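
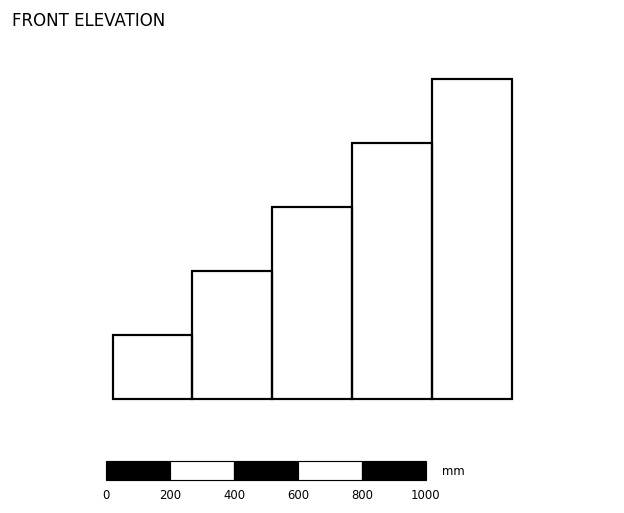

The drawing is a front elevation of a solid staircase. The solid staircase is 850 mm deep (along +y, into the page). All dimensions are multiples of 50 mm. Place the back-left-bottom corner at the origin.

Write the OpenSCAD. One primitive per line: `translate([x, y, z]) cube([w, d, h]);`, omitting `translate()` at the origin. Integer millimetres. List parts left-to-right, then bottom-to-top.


cube([250, 850, 200]);
translate([250, 0, 0]) cube([250, 850, 400]);
translate([500, 0, 0]) cube([250, 850, 600]);
translate([750, 0, 0]) cube([250, 850, 800]);
translate([1000, 0, 0]) cube([250, 850, 1000]);


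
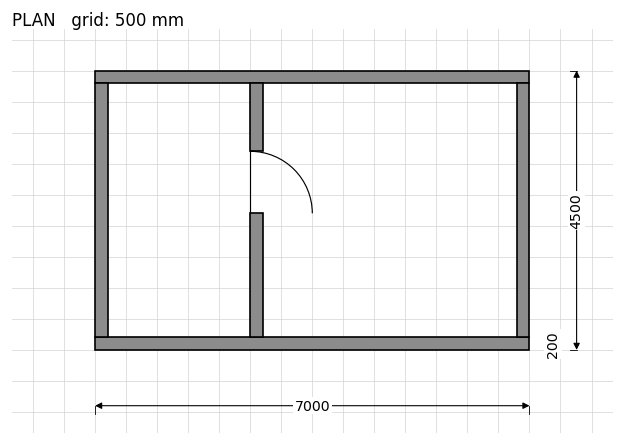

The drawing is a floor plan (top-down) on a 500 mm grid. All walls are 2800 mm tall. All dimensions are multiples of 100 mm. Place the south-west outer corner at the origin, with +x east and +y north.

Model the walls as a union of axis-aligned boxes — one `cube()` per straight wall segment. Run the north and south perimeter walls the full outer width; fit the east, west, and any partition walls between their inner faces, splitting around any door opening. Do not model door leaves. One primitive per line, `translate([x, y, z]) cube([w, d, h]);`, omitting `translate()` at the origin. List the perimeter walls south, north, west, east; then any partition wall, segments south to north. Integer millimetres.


cube([7000, 200, 2800]);
translate([0, 4300, 0]) cube([7000, 200, 2800]);
translate([0, 200, 0]) cube([200, 4100, 2800]);
translate([6800, 200, 0]) cube([200, 4100, 2800]);
translate([2500, 200, 0]) cube([200, 2000, 2800]);
translate([2500, 3200, 0]) cube([200, 1100, 2800]);


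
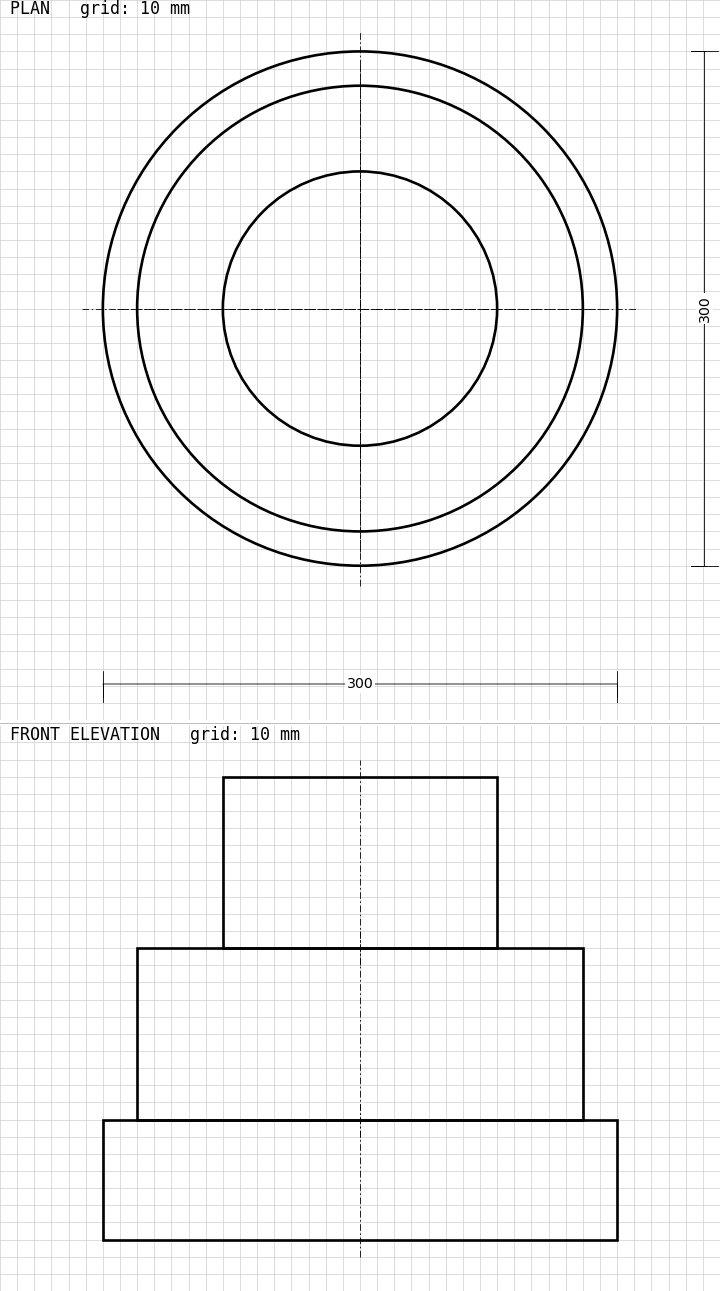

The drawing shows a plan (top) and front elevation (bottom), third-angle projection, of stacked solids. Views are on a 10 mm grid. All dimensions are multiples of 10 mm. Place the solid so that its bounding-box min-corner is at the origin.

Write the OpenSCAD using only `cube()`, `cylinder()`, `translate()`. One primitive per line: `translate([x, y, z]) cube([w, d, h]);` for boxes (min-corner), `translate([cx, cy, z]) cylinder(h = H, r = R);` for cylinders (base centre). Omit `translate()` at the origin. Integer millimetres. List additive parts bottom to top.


translate([150, 150, 0]) cylinder(h = 70, r = 150);
translate([150, 150, 70]) cylinder(h = 100, r = 130);
translate([150, 150, 170]) cylinder(h = 100, r = 80);


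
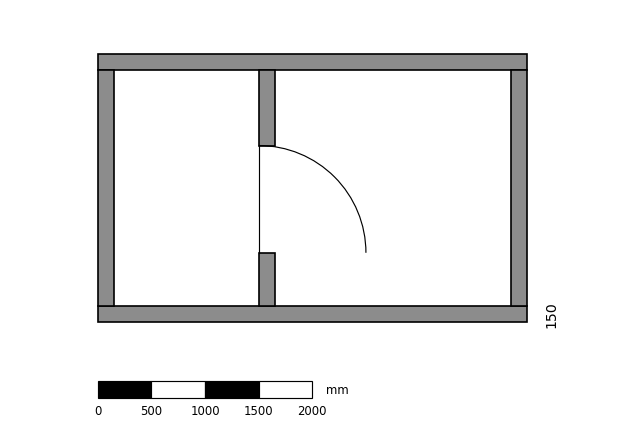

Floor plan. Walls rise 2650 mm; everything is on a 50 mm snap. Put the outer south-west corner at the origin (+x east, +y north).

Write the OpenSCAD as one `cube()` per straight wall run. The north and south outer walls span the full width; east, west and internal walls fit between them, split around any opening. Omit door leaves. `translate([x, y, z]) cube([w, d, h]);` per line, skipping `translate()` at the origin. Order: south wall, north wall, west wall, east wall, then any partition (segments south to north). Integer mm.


cube([4000, 150, 2650]);
translate([0, 2350, 0]) cube([4000, 150, 2650]);
translate([0, 150, 0]) cube([150, 2200, 2650]);
translate([3850, 150, 0]) cube([150, 2200, 2650]);
translate([1500, 150, 0]) cube([150, 500, 2650]);
translate([1500, 1650, 0]) cube([150, 700, 2650]);


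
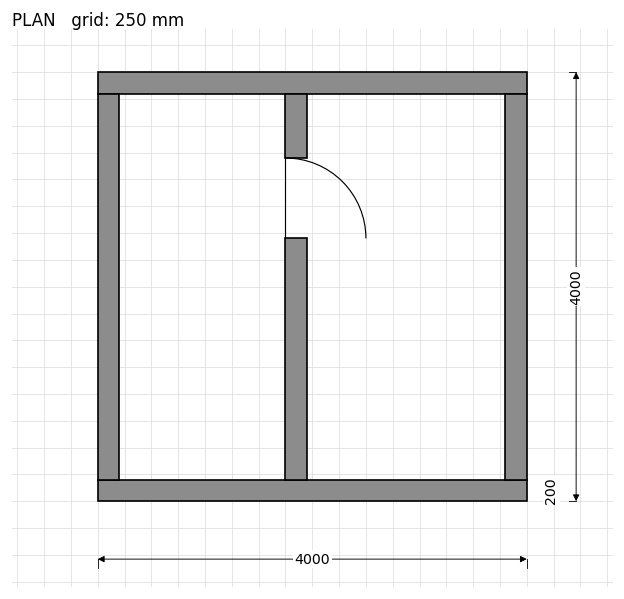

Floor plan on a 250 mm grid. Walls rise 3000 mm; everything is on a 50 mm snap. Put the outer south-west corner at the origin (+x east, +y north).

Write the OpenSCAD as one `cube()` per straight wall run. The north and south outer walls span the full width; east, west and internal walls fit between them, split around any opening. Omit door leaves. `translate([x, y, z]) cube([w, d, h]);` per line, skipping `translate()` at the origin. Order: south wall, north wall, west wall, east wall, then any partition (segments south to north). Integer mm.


cube([4000, 200, 3000]);
translate([0, 3800, 0]) cube([4000, 200, 3000]);
translate([0, 200, 0]) cube([200, 3600, 3000]);
translate([3800, 200, 0]) cube([200, 3600, 3000]);
translate([1750, 200, 0]) cube([200, 2250, 3000]);
translate([1750, 3200, 0]) cube([200, 600, 3000]);


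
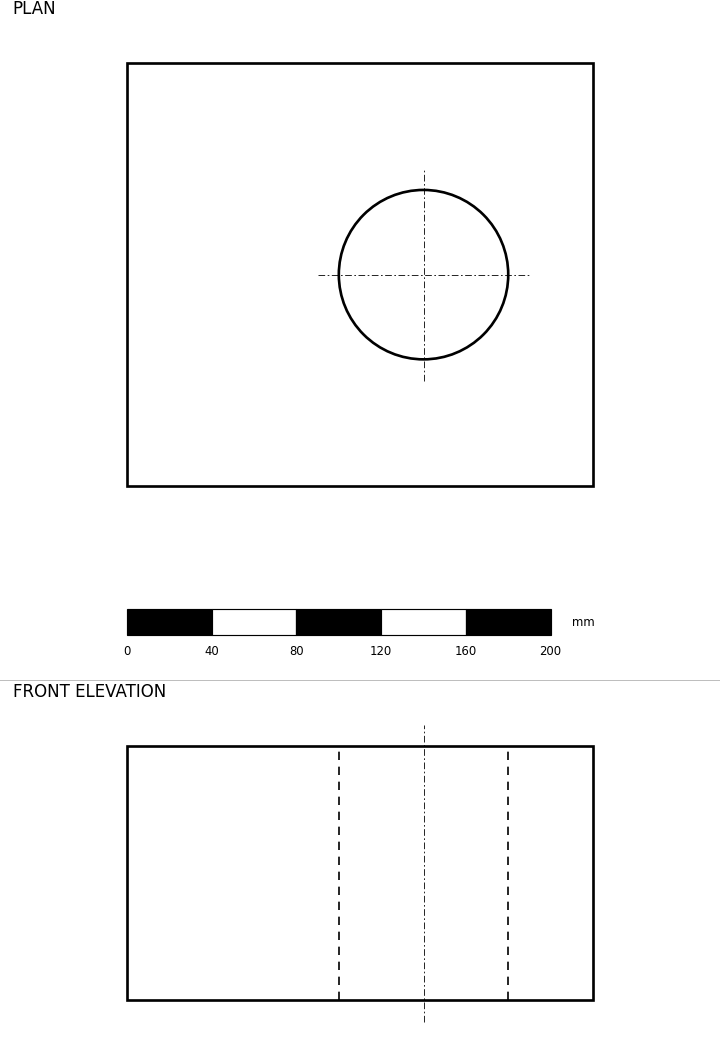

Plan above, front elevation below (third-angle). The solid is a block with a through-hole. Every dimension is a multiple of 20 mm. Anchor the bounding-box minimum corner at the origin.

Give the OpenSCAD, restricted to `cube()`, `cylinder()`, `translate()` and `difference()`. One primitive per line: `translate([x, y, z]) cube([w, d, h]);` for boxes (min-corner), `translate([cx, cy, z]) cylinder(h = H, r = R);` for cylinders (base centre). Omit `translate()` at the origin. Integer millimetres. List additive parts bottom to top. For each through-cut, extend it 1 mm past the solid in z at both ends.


difference() {
  cube([220, 200, 120]);
  translate([140, 100, -1]) cylinder(h = 122, r = 40);
}


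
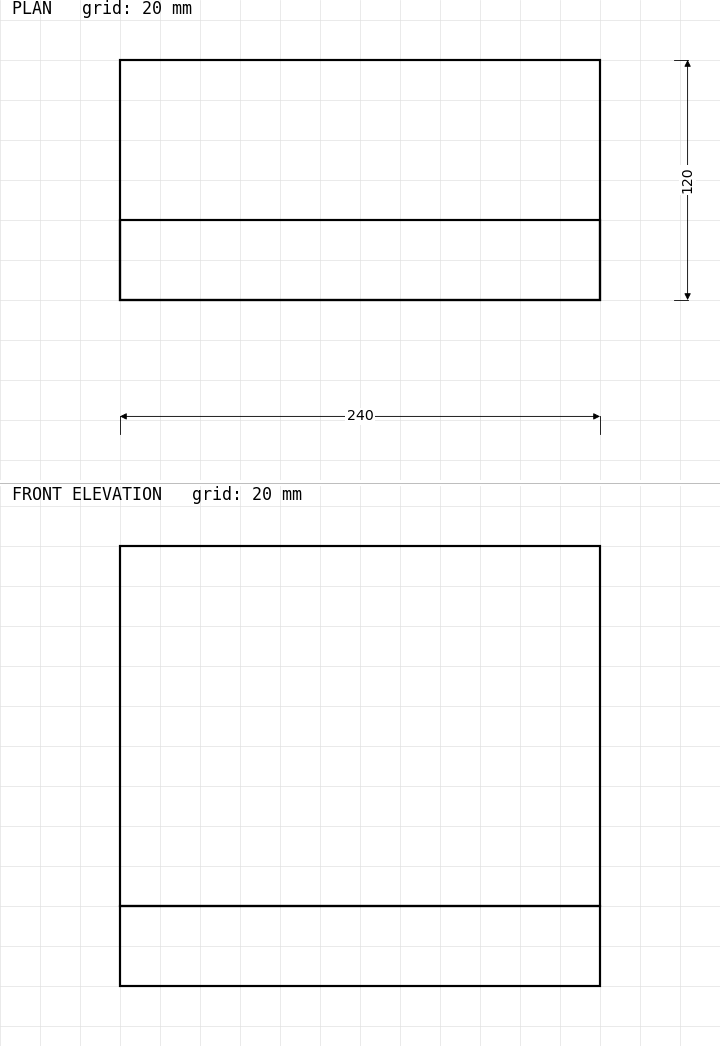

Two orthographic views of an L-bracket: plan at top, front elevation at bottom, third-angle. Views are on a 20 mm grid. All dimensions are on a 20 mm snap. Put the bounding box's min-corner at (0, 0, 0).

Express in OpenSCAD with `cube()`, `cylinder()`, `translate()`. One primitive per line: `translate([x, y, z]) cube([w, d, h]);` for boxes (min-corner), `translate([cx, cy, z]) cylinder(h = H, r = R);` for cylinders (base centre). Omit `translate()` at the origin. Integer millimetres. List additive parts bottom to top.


cube([240, 120, 40]);
translate([0, 0, 40]) cube([240, 40, 180]);


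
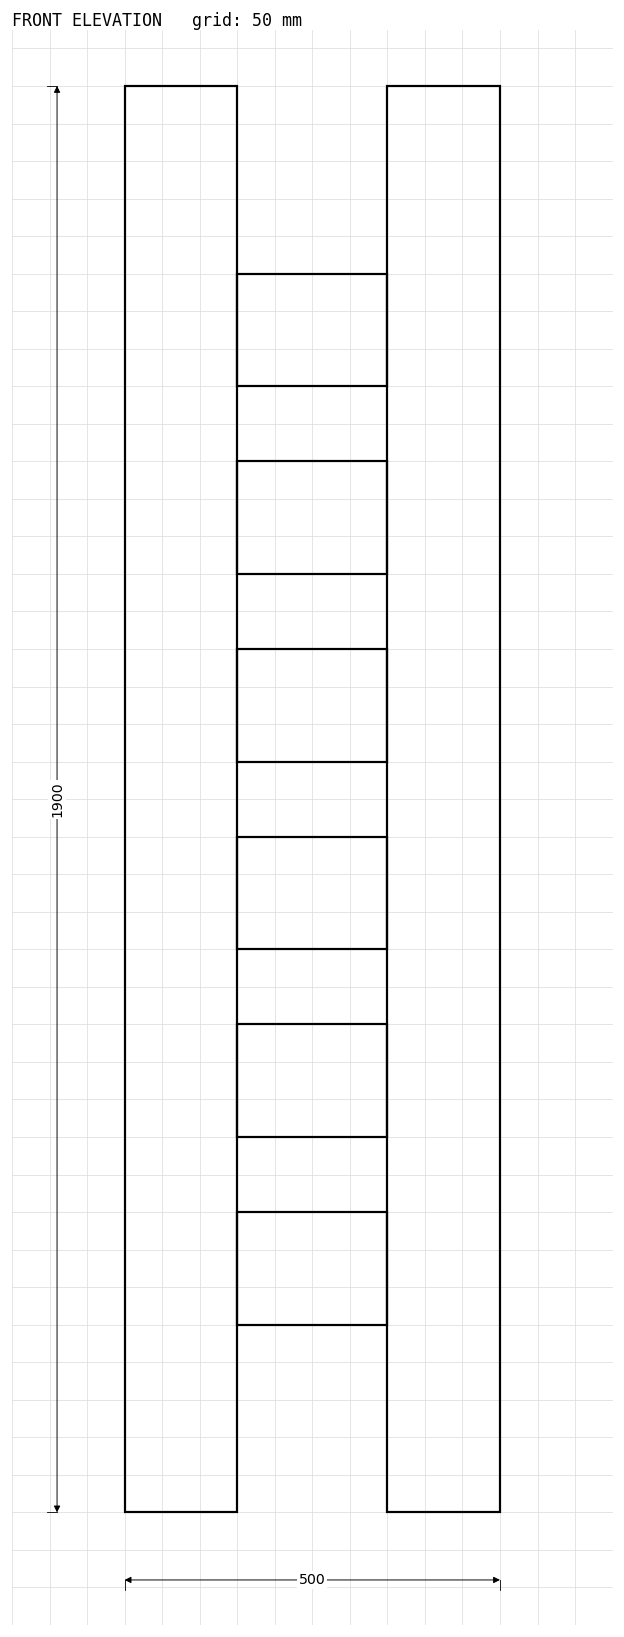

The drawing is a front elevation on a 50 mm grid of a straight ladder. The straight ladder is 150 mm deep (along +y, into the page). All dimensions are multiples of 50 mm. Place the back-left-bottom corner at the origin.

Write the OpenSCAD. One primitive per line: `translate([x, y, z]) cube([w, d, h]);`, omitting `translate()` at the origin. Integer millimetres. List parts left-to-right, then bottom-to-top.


cube([150, 150, 1900]);
translate([150, 0, 250]) cube([200, 150, 150]);
translate([150, 0, 500]) cube([200, 150, 150]);
translate([150, 0, 750]) cube([200, 150, 150]);
translate([150, 0, 1000]) cube([200, 150, 150]);
translate([150, 0, 1250]) cube([200, 150, 150]);
translate([150, 0, 1500]) cube([200, 150, 150]);
translate([350, 0, 0]) cube([150, 150, 1900]);


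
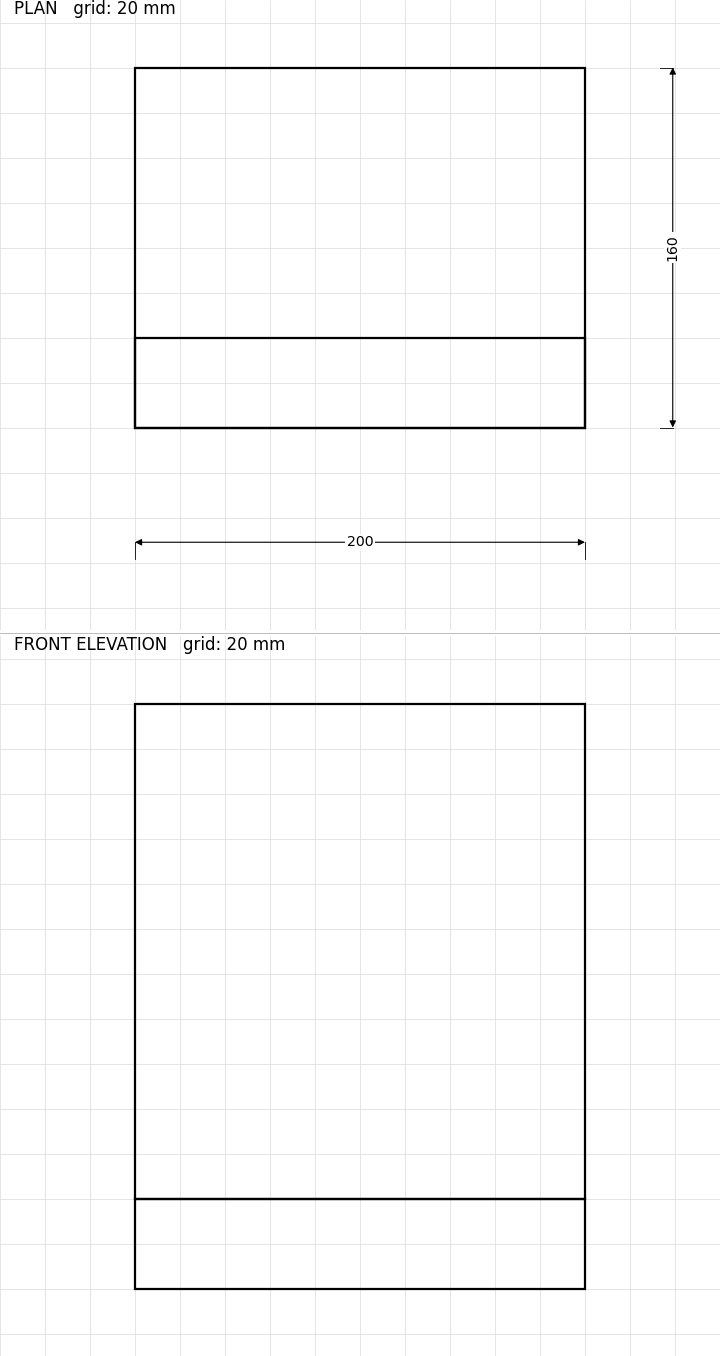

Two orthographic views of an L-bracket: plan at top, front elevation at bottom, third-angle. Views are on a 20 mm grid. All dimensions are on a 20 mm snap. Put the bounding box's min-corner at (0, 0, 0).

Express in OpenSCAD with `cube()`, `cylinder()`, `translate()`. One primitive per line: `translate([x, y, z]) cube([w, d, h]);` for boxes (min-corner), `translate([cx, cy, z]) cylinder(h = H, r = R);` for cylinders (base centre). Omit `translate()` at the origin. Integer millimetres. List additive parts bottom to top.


cube([200, 160, 40]);
translate([0, 0, 40]) cube([200, 40, 220]);


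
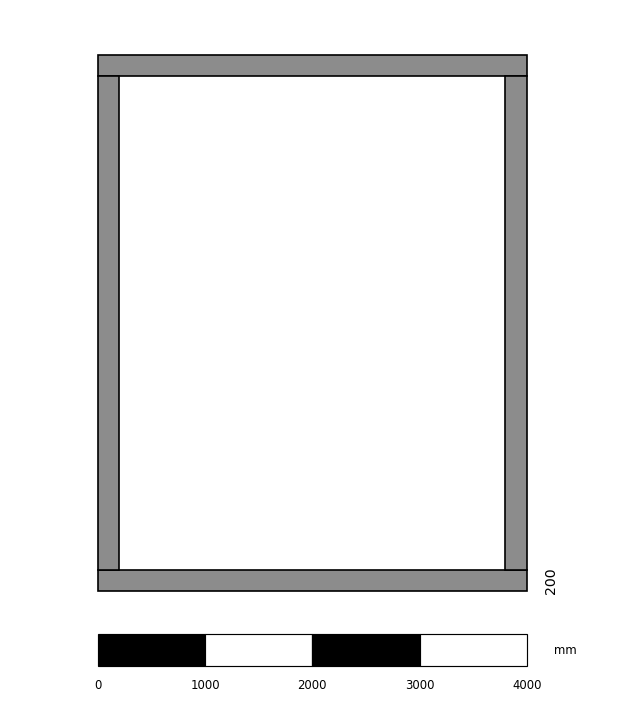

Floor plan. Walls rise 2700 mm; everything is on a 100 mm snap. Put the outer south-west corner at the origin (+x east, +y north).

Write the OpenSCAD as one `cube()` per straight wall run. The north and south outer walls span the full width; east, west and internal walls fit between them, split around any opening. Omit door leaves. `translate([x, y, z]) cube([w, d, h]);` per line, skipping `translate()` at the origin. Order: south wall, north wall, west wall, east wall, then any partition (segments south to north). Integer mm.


cube([4000, 200, 2700]);
translate([0, 4800, 0]) cube([4000, 200, 2700]);
translate([0, 200, 0]) cube([200, 4600, 2700]);
translate([3800, 200, 0]) cube([200, 4600, 2700]);


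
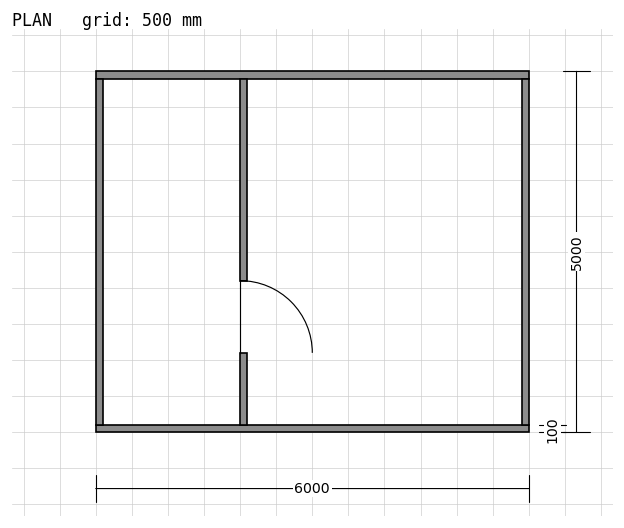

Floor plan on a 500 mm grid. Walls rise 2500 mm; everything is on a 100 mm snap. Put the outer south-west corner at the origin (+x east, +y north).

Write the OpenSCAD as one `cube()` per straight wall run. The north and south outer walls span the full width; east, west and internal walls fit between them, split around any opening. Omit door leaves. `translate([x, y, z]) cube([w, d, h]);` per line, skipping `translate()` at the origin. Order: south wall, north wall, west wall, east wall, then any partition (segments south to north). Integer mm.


cube([6000, 100, 2500]);
translate([0, 4900, 0]) cube([6000, 100, 2500]);
translate([0, 100, 0]) cube([100, 4800, 2500]);
translate([5900, 100, 0]) cube([100, 4800, 2500]);
translate([2000, 100, 0]) cube([100, 1000, 2500]);
translate([2000, 2100, 0]) cube([100, 2800, 2500]);


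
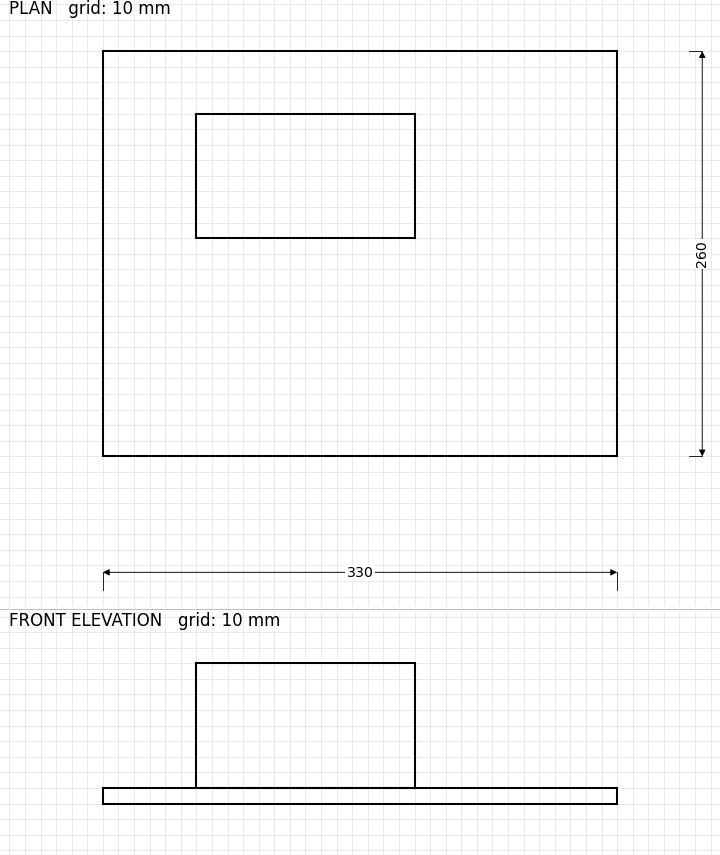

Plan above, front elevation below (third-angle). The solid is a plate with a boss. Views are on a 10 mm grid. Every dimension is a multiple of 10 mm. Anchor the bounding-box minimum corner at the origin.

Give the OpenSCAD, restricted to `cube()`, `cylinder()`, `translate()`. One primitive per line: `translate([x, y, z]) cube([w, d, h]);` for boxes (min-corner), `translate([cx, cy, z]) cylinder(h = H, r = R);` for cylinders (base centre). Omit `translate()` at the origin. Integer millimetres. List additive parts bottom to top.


cube([330, 260, 10]);
translate([60, 140, 10]) cube([140, 80, 80]);


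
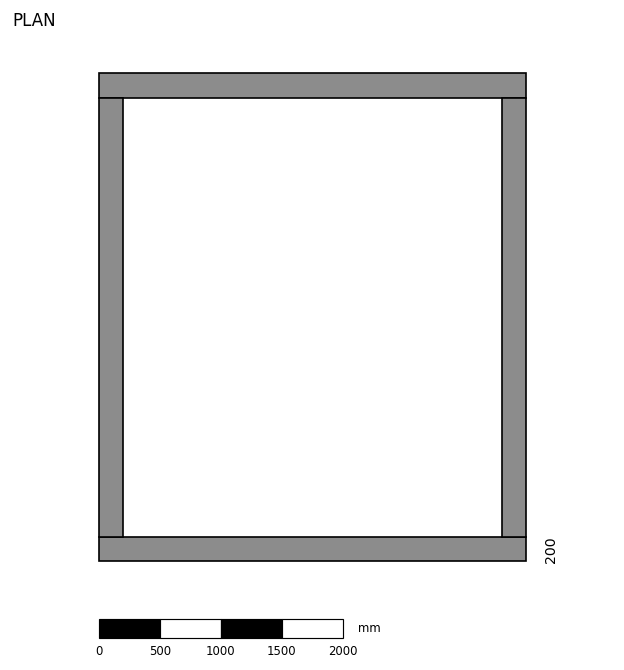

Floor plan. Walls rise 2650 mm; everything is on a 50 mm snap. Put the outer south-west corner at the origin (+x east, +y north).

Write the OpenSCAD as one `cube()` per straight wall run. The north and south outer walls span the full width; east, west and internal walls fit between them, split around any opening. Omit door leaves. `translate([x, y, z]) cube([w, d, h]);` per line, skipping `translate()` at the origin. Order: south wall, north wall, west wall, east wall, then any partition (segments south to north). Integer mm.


cube([3500, 200, 2650]);
translate([0, 3800, 0]) cube([3500, 200, 2650]);
translate([0, 200, 0]) cube([200, 3600, 2650]);
translate([3300, 200, 0]) cube([200, 3600, 2650]);


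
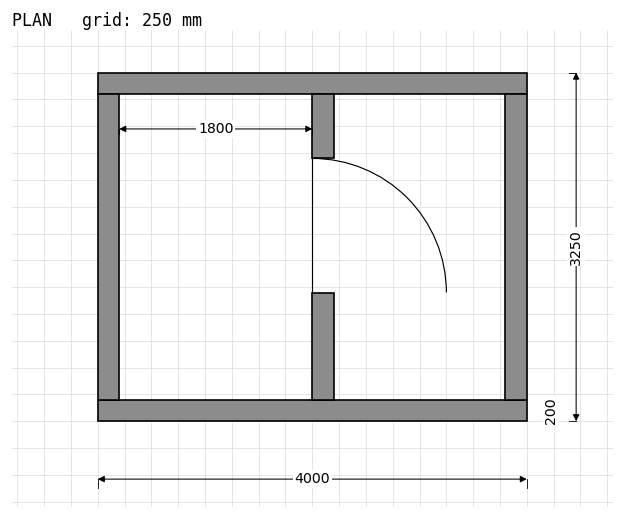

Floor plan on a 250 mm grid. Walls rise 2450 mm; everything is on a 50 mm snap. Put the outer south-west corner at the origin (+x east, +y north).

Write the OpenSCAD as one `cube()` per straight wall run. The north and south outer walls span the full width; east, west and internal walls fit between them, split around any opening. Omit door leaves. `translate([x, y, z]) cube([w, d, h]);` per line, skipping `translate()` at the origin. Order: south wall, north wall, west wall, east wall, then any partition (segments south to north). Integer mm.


cube([4000, 200, 2450]);
translate([0, 3050, 0]) cube([4000, 200, 2450]);
translate([0, 200, 0]) cube([200, 2850, 2450]);
translate([3800, 200, 0]) cube([200, 2850, 2450]);
translate([2000, 200, 0]) cube([200, 1000, 2450]);
translate([2000, 2450, 0]) cube([200, 600, 2450]);


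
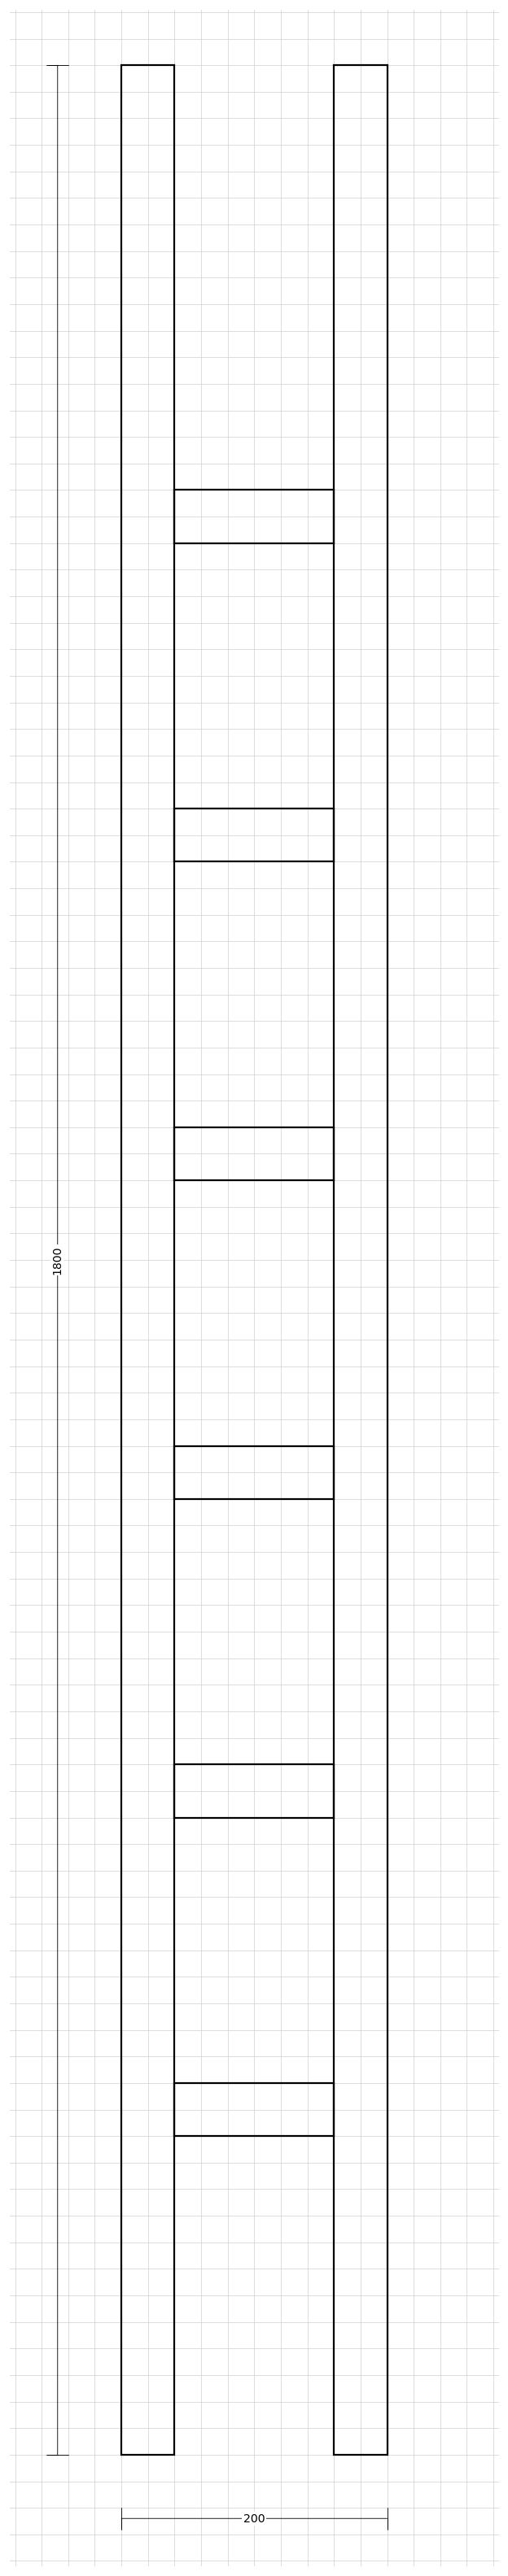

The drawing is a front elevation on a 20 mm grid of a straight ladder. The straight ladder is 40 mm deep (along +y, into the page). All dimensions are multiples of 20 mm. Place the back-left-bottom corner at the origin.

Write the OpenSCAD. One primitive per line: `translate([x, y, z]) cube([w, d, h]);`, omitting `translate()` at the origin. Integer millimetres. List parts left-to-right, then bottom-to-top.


cube([40, 40, 1800]);
translate([40, 0, 240]) cube([120, 40, 40]);
translate([40, 0, 480]) cube([120, 40, 40]);
translate([40, 0, 720]) cube([120, 40, 40]);
translate([40, 0, 960]) cube([120, 40, 40]);
translate([40, 0, 1200]) cube([120, 40, 40]);
translate([40, 0, 1440]) cube([120, 40, 40]);
translate([160, 0, 0]) cube([40, 40, 1800]);


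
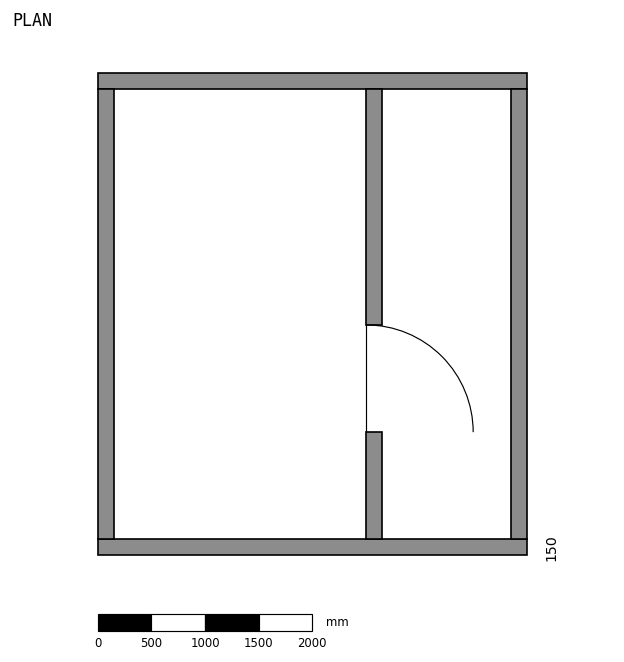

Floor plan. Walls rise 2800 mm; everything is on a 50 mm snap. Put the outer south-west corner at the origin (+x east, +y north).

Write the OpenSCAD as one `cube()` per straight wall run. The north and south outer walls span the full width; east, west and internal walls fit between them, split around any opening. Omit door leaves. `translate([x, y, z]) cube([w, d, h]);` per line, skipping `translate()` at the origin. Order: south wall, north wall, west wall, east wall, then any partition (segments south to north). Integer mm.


cube([4000, 150, 2800]);
translate([0, 4350, 0]) cube([4000, 150, 2800]);
translate([0, 150, 0]) cube([150, 4200, 2800]);
translate([3850, 150, 0]) cube([150, 4200, 2800]);
translate([2500, 150, 0]) cube([150, 1000, 2800]);
translate([2500, 2150, 0]) cube([150, 2200, 2800]);


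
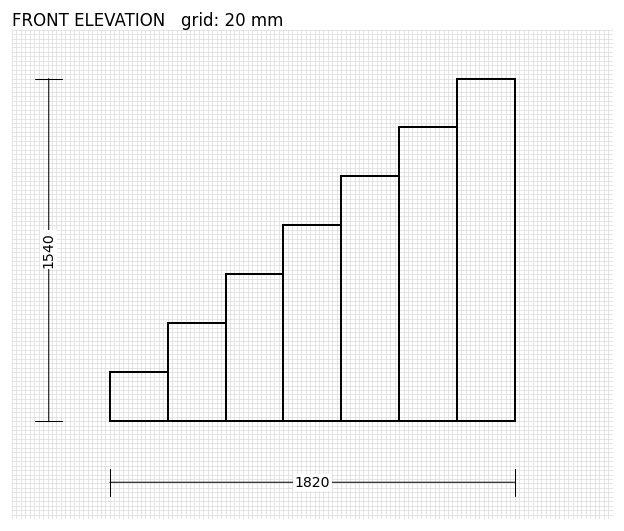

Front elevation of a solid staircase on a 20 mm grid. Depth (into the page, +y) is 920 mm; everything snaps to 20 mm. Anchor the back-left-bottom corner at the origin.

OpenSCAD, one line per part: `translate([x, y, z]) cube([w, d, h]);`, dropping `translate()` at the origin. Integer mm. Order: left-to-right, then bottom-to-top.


cube([260, 920, 220]);
translate([260, 0, 0]) cube([260, 920, 440]);
translate([520, 0, 0]) cube([260, 920, 660]);
translate([780, 0, 0]) cube([260, 920, 880]);
translate([1040, 0, 0]) cube([260, 920, 1100]);
translate([1300, 0, 0]) cube([260, 920, 1320]);
translate([1560, 0, 0]) cube([260, 920, 1540]);


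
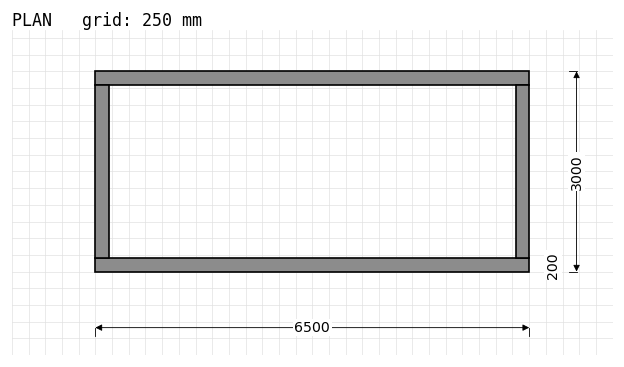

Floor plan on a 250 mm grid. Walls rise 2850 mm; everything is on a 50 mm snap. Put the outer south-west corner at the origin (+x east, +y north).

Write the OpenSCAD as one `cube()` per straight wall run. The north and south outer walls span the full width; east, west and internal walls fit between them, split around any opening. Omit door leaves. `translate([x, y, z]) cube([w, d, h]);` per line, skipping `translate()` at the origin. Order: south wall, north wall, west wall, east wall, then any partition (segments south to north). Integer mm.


cube([6500, 200, 2850]);
translate([0, 2800, 0]) cube([6500, 200, 2850]);
translate([0, 200, 0]) cube([200, 2600, 2850]);
translate([6300, 200, 0]) cube([200, 2600, 2850]);


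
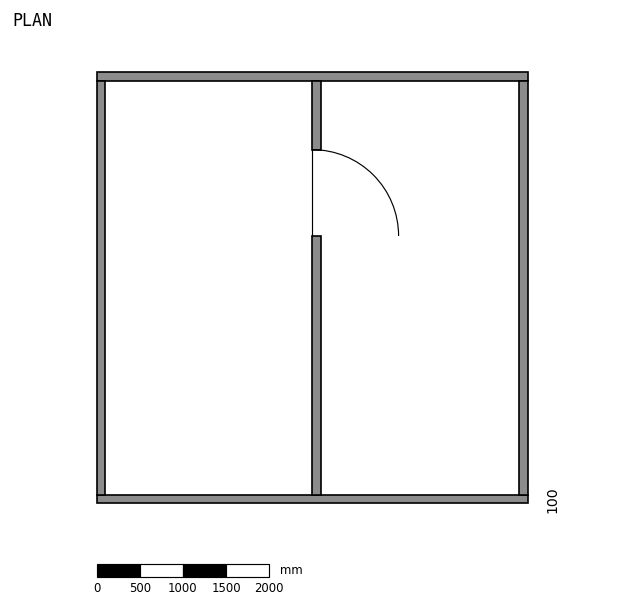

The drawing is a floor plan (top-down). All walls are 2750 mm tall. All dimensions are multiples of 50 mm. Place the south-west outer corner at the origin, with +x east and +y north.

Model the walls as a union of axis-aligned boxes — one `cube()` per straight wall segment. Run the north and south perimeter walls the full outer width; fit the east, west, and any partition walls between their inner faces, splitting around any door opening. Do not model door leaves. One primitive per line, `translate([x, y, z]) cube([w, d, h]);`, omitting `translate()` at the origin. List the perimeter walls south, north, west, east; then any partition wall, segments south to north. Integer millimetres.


cube([5000, 100, 2750]);
translate([0, 4900, 0]) cube([5000, 100, 2750]);
translate([0, 100, 0]) cube([100, 4800, 2750]);
translate([4900, 100, 0]) cube([100, 4800, 2750]);
translate([2500, 100, 0]) cube([100, 3000, 2750]);
translate([2500, 4100, 0]) cube([100, 800, 2750]);


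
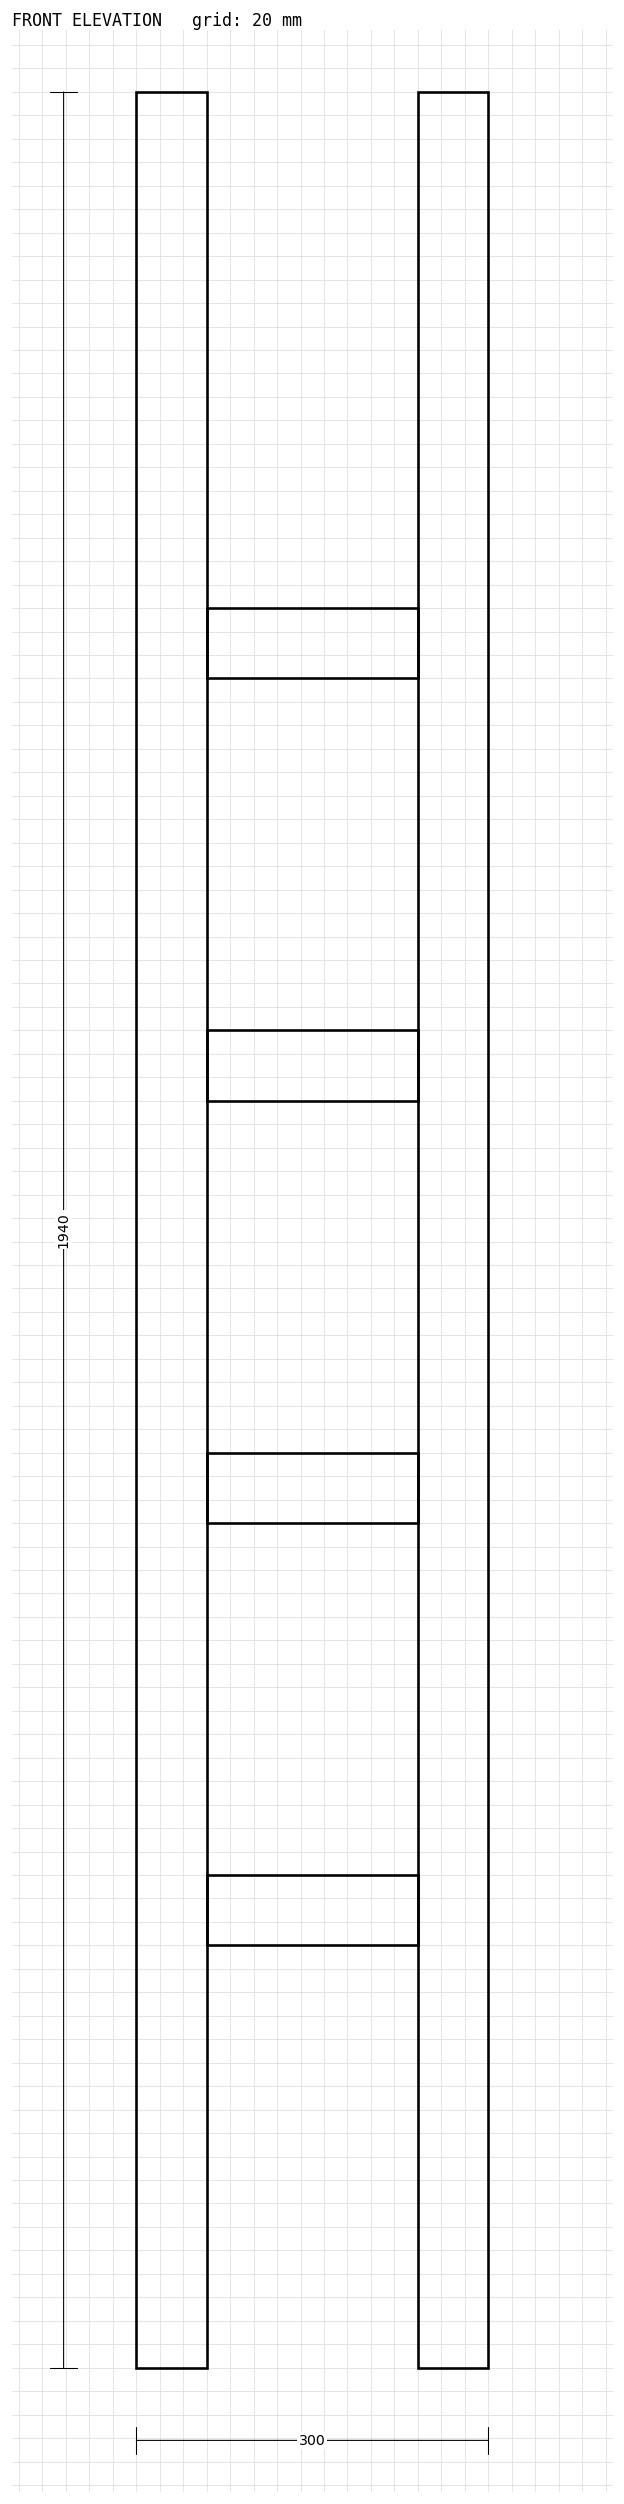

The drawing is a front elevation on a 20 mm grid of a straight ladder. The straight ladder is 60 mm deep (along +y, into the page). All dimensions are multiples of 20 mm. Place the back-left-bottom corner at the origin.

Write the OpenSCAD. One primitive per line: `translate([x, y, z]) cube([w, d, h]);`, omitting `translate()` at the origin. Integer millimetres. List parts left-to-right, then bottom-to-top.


cube([60, 60, 1940]);
translate([60, 0, 360]) cube([180, 60, 60]);
translate([60, 0, 720]) cube([180, 60, 60]);
translate([60, 0, 1080]) cube([180, 60, 60]);
translate([60, 0, 1440]) cube([180, 60, 60]);
translate([240, 0, 0]) cube([60, 60, 1940]);


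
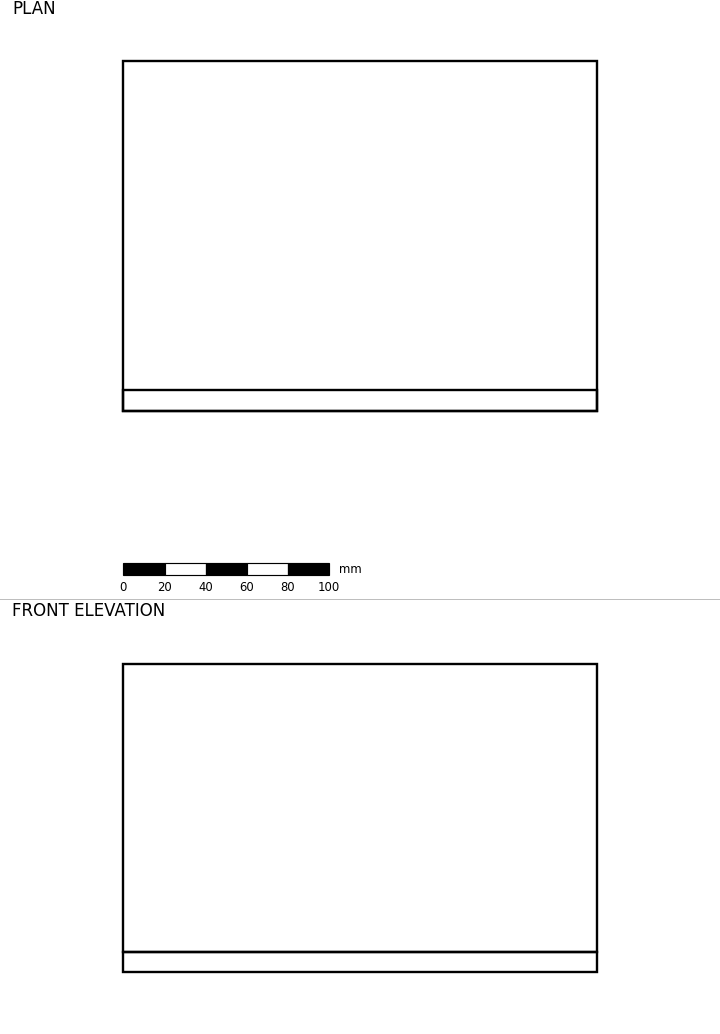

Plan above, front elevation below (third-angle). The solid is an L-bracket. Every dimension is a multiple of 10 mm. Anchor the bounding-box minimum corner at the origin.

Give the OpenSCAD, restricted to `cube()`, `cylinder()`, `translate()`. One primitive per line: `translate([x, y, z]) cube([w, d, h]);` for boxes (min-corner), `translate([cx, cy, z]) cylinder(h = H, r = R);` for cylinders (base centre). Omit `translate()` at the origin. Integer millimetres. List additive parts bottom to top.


cube([230, 170, 10]);
translate([0, 0, 10]) cube([230, 10, 140]);


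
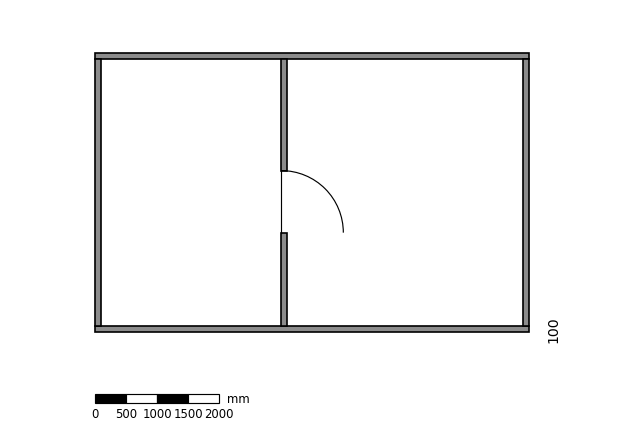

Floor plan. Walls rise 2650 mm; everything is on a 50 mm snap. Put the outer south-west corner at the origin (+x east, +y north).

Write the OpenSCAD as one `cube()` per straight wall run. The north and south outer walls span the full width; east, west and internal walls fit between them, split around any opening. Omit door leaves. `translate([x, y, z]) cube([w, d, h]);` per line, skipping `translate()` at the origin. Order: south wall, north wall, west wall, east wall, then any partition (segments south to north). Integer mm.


cube([7000, 100, 2650]);
translate([0, 4400, 0]) cube([7000, 100, 2650]);
translate([0, 100, 0]) cube([100, 4300, 2650]);
translate([6900, 100, 0]) cube([100, 4300, 2650]);
translate([3000, 100, 0]) cube([100, 1500, 2650]);
translate([3000, 2600, 0]) cube([100, 1800, 2650]);


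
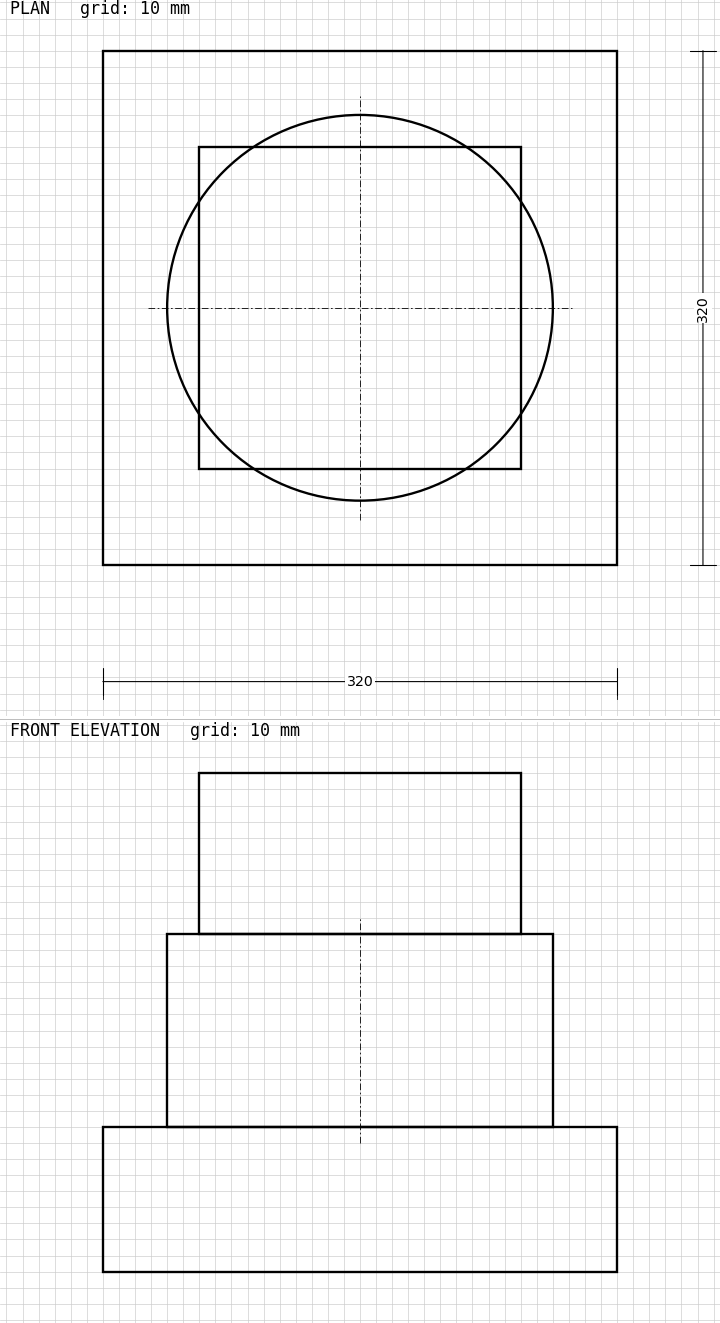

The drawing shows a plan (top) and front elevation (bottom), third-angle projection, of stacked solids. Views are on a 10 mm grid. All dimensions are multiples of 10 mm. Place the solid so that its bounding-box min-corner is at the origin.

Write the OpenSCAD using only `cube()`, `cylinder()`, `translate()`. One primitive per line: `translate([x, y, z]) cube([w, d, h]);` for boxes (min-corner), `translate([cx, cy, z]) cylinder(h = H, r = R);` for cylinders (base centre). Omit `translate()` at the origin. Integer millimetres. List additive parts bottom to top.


cube([320, 320, 90]);
translate([160, 160, 90]) cylinder(h = 120, r = 120);
translate([60, 60, 210]) cube([200, 200, 100]);


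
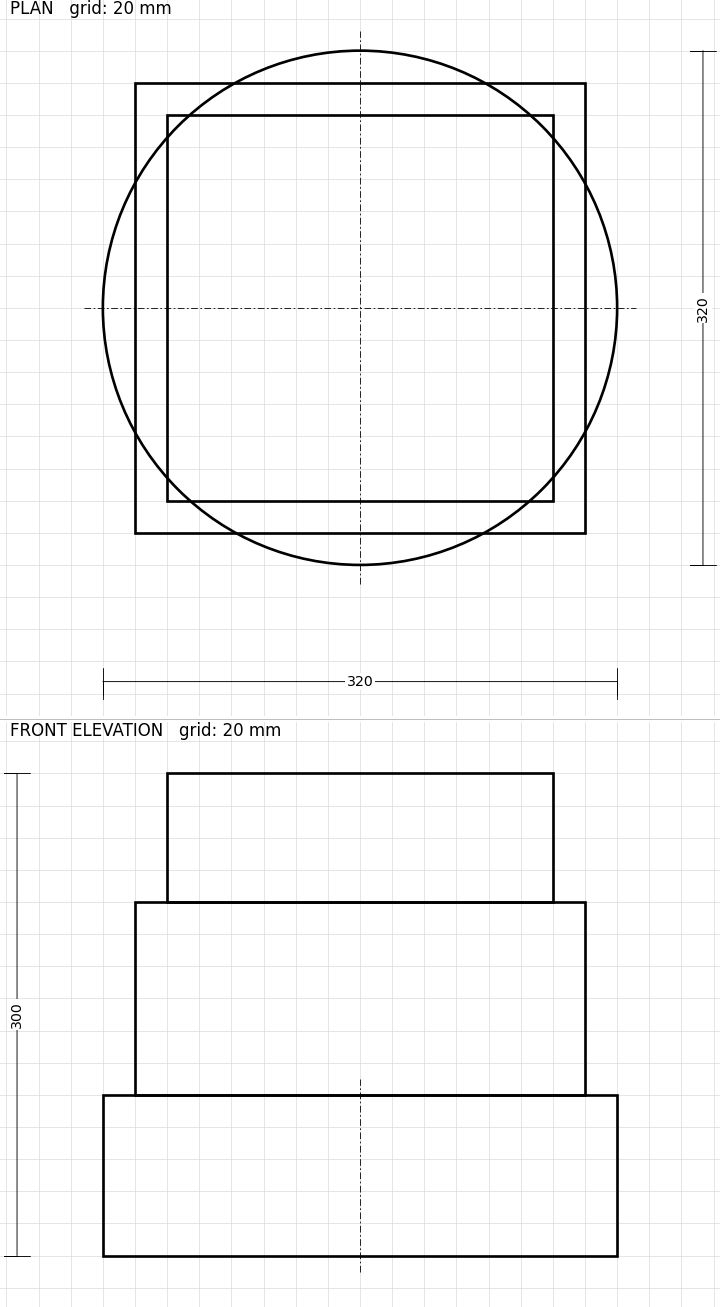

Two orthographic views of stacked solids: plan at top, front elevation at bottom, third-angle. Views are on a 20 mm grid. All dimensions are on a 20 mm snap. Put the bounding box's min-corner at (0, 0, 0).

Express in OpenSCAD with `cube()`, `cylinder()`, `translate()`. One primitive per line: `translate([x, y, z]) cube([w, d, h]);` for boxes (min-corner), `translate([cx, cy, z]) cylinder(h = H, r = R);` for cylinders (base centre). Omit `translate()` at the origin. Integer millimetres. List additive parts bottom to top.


translate([160, 160, 0]) cylinder(h = 100, r = 160);
translate([20, 20, 100]) cube([280, 280, 120]);
translate([40, 40, 220]) cube([240, 240, 80]);


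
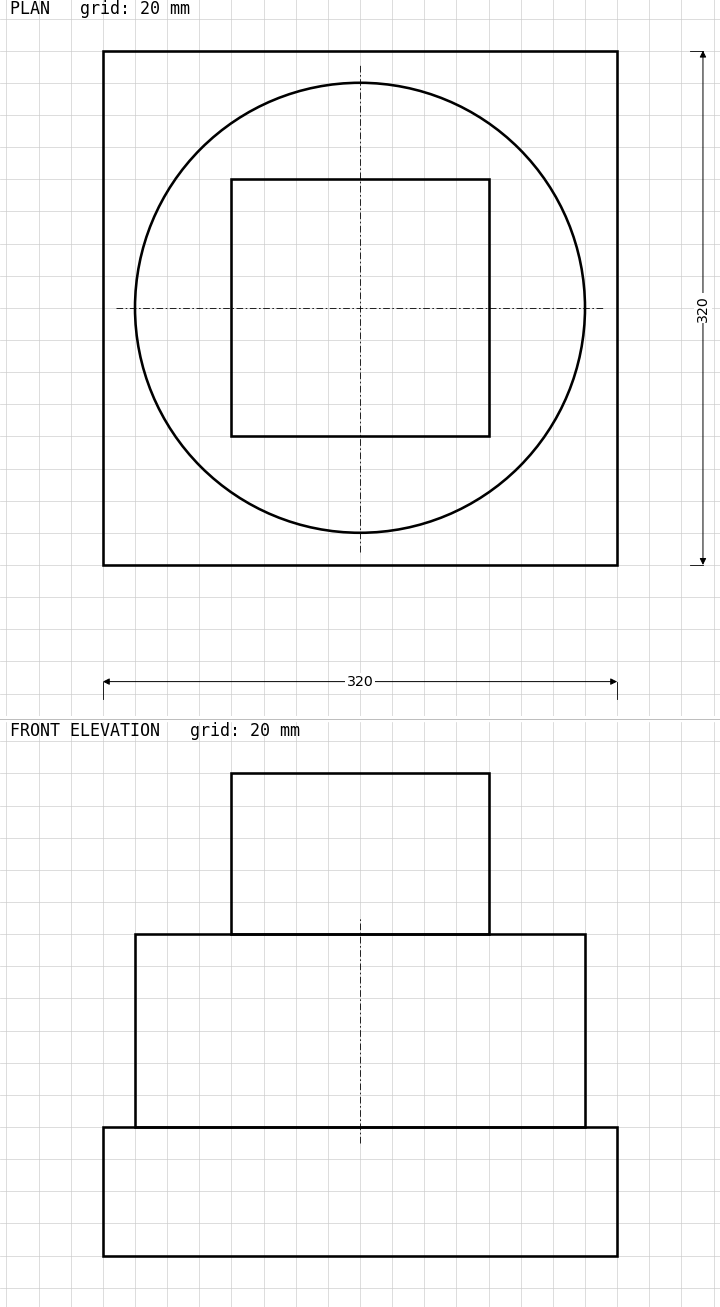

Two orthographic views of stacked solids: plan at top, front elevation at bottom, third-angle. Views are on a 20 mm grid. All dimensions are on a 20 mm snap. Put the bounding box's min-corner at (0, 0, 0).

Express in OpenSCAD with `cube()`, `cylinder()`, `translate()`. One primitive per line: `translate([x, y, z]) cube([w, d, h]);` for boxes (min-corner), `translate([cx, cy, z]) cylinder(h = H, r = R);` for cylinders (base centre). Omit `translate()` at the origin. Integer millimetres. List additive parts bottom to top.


cube([320, 320, 80]);
translate([160, 160, 80]) cylinder(h = 120, r = 140);
translate([80, 80, 200]) cube([160, 160, 100]);


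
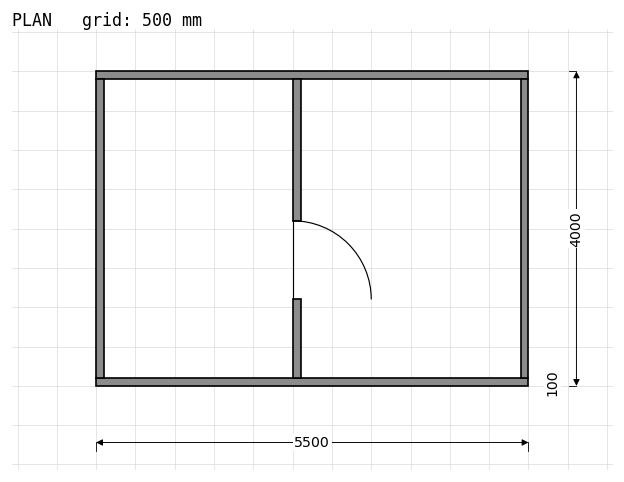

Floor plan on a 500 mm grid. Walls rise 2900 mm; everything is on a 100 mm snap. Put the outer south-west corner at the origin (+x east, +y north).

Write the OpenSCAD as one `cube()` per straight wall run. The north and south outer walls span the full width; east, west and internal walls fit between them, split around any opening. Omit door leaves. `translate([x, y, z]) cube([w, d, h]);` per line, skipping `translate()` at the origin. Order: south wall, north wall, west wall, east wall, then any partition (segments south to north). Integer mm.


cube([5500, 100, 2900]);
translate([0, 3900, 0]) cube([5500, 100, 2900]);
translate([0, 100, 0]) cube([100, 3800, 2900]);
translate([5400, 100, 0]) cube([100, 3800, 2900]);
translate([2500, 100, 0]) cube([100, 1000, 2900]);
translate([2500, 2100, 0]) cube([100, 1800, 2900]);


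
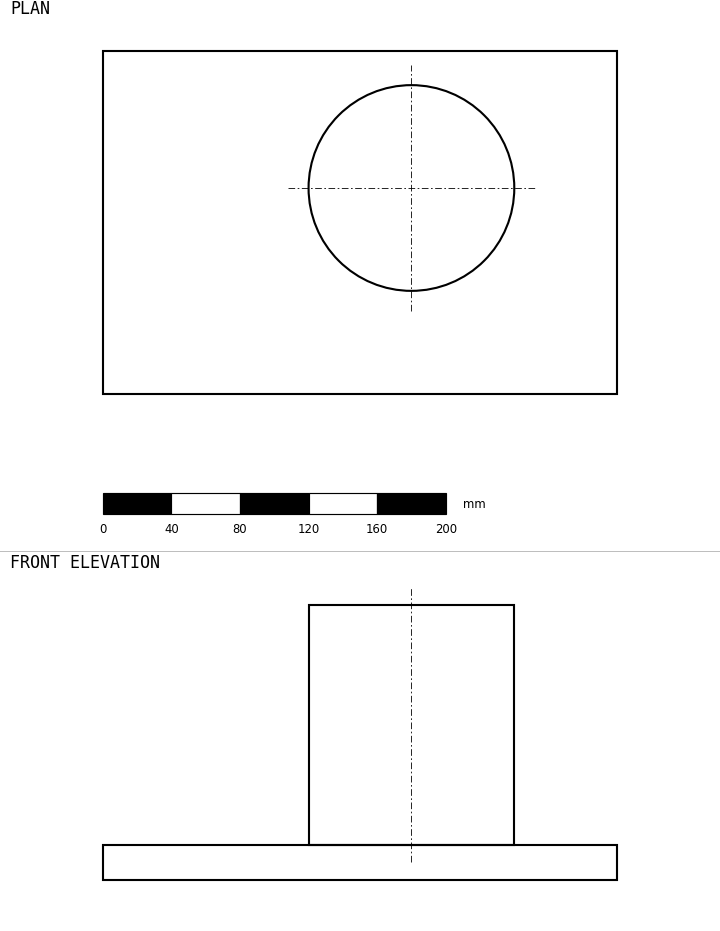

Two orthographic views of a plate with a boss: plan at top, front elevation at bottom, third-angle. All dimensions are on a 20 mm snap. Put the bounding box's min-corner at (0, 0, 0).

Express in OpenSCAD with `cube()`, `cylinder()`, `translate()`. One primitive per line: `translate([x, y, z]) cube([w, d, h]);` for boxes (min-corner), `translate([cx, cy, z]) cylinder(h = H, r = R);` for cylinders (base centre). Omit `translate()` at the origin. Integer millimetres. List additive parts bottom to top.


cube([300, 200, 20]);
translate([180, 120, 20]) cylinder(h = 140, r = 60);


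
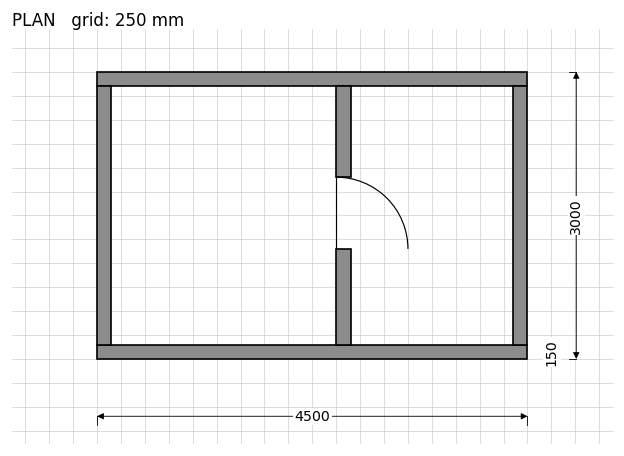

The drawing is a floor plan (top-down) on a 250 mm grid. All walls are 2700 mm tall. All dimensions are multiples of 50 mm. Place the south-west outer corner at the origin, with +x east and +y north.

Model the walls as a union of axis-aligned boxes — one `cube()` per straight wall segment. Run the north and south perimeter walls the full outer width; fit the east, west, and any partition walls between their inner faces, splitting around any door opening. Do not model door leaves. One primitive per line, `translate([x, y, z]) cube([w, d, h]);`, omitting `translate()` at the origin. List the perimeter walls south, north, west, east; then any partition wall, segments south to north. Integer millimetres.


cube([4500, 150, 2700]);
translate([0, 2850, 0]) cube([4500, 150, 2700]);
translate([0, 150, 0]) cube([150, 2700, 2700]);
translate([4350, 150, 0]) cube([150, 2700, 2700]);
translate([2500, 150, 0]) cube([150, 1000, 2700]);
translate([2500, 1900, 0]) cube([150, 950, 2700]);


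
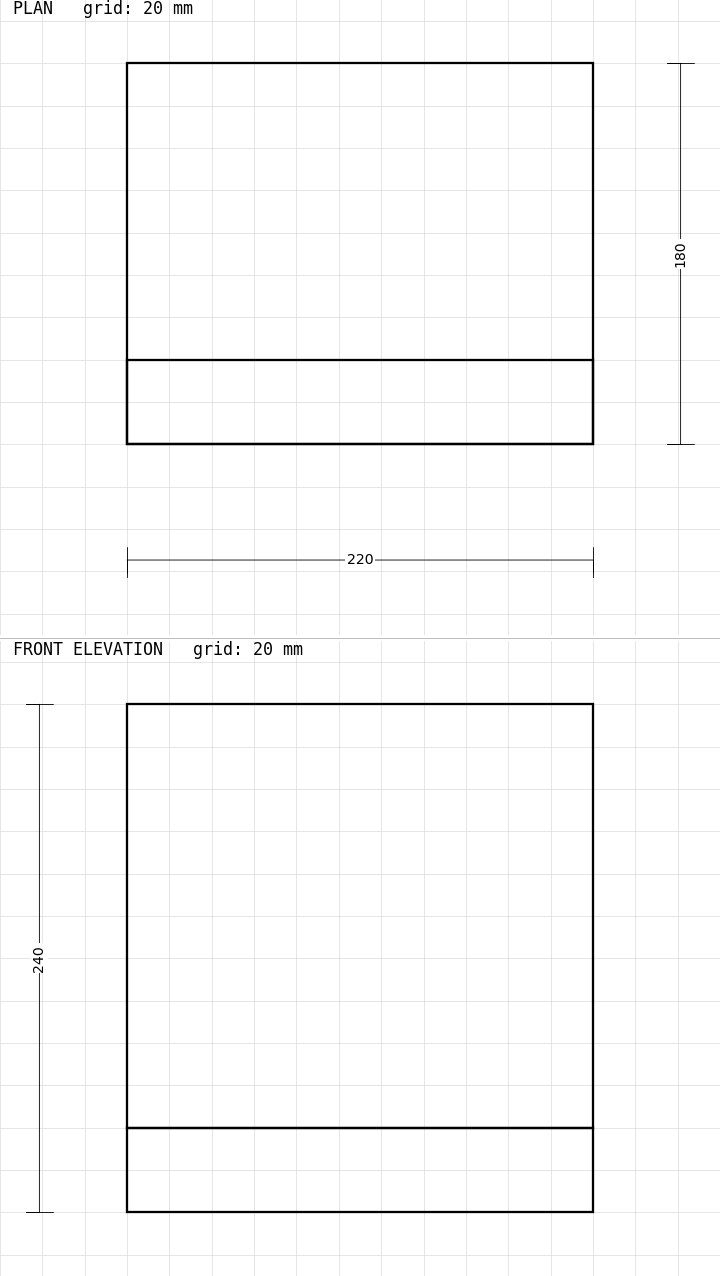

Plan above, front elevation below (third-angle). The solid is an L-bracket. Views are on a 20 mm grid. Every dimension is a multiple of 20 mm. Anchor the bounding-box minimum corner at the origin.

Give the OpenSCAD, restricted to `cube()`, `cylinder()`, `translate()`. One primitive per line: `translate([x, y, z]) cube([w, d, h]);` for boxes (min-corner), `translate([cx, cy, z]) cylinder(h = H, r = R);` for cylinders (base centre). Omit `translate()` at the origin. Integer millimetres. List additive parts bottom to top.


cube([220, 180, 40]);
translate([0, 0, 40]) cube([220, 40, 200]);


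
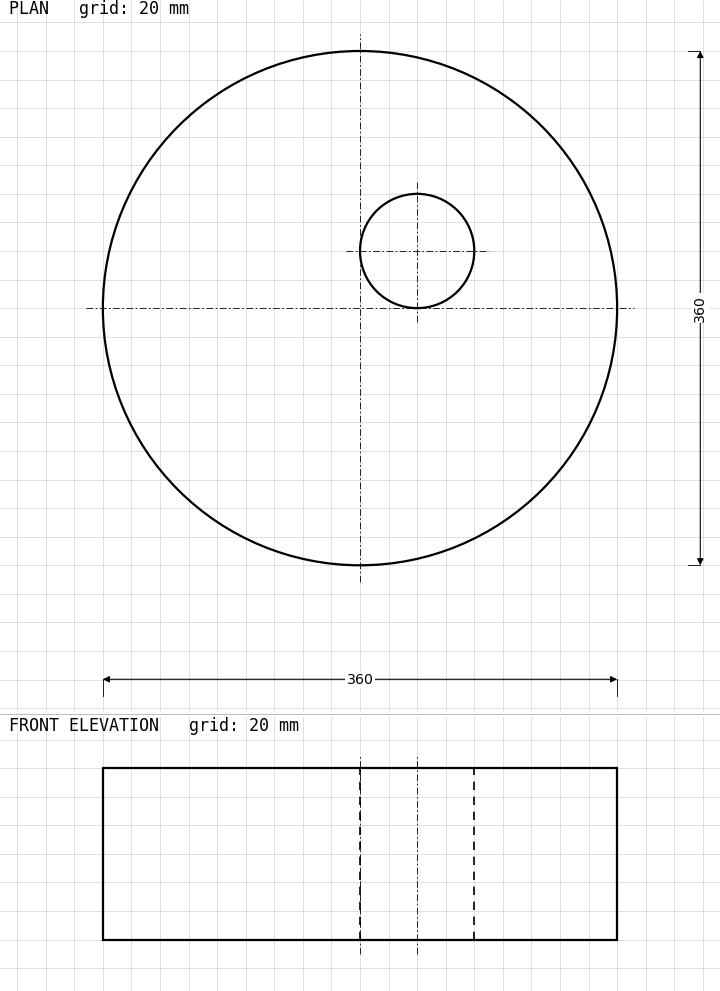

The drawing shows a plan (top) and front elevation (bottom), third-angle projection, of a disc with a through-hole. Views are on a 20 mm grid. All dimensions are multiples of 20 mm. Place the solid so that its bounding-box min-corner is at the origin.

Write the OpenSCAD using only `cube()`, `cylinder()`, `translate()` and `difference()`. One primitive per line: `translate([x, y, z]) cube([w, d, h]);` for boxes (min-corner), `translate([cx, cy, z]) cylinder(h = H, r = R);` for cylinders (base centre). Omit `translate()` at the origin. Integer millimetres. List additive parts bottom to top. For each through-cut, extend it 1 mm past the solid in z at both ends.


difference() {
  translate([180, 180, 0]) cylinder(h = 120, r = 180);
  translate([220, 220, -1]) cylinder(h = 122, r = 40);
}


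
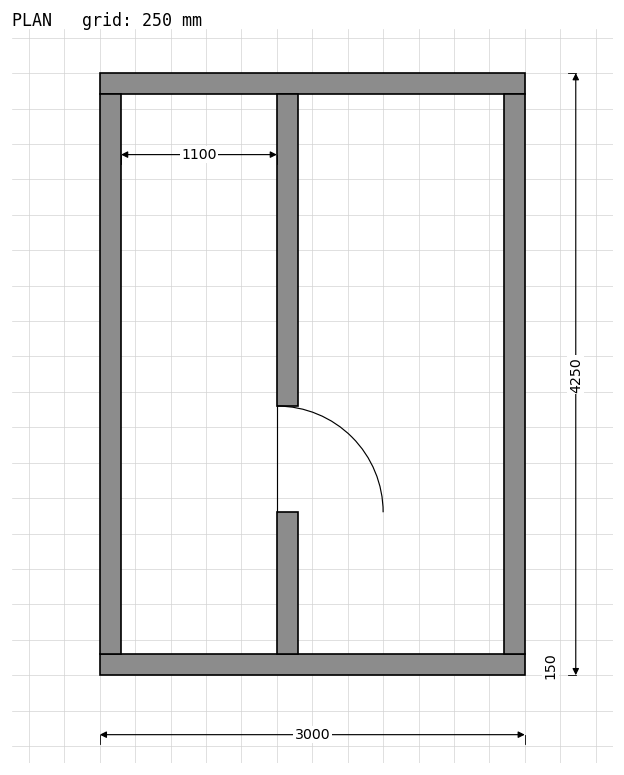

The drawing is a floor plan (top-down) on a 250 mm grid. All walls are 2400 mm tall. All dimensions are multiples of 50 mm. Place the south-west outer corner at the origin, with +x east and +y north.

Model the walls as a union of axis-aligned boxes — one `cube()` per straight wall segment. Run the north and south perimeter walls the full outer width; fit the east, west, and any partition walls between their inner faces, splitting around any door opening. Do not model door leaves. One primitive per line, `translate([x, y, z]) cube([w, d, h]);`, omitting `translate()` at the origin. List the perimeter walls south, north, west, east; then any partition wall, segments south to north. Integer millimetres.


cube([3000, 150, 2400]);
translate([0, 4100, 0]) cube([3000, 150, 2400]);
translate([0, 150, 0]) cube([150, 3950, 2400]);
translate([2850, 150, 0]) cube([150, 3950, 2400]);
translate([1250, 150, 0]) cube([150, 1000, 2400]);
translate([1250, 1900, 0]) cube([150, 2200, 2400]);


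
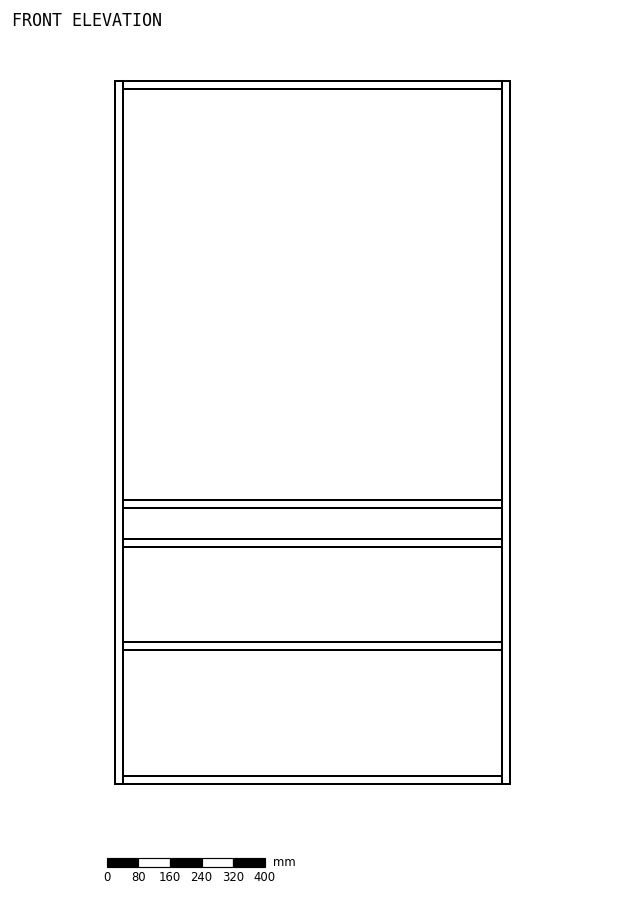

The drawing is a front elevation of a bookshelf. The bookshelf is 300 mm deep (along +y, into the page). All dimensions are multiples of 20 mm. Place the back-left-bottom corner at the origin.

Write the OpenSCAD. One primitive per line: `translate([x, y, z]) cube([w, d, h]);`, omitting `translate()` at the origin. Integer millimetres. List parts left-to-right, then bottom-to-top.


cube([20, 300, 1780]);
translate([20, 0, 0]) cube([960, 300, 20]);
translate([20, 0, 340]) cube([960, 300, 20]);
translate([20, 0, 600]) cube([960, 300, 20]);
translate([20, 0, 700]) cube([960, 300, 20]);
translate([20, 0, 1760]) cube([960, 300, 20]);
translate([980, 0, 0]) cube([20, 300, 1780]);


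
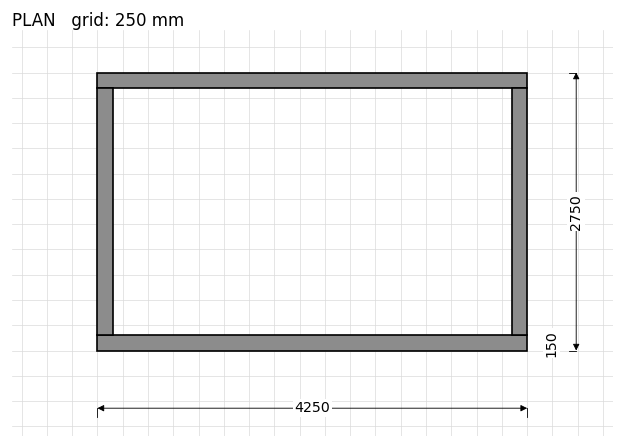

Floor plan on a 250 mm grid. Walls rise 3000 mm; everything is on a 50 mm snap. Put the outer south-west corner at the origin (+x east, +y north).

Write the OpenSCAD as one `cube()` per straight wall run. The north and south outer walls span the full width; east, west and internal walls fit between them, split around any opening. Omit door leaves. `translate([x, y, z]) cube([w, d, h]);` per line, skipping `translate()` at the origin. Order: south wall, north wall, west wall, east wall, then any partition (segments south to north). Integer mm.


cube([4250, 150, 3000]);
translate([0, 2600, 0]) cube([4250, 150, 3000]);
translate([0, 150, 0]) cube([150, 2450, 3000]);
translate([4100, 150, 0]) cube([150, 2450, 3000]);


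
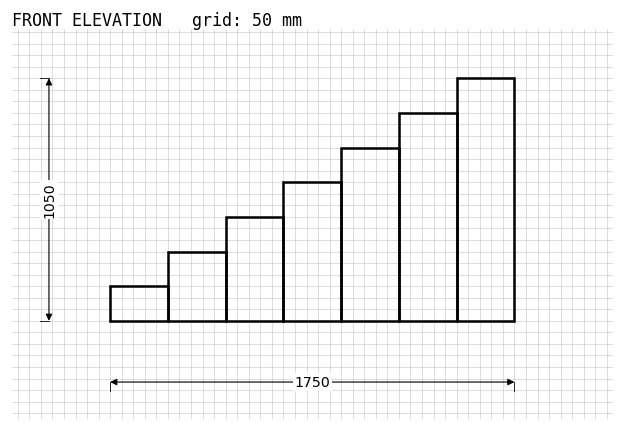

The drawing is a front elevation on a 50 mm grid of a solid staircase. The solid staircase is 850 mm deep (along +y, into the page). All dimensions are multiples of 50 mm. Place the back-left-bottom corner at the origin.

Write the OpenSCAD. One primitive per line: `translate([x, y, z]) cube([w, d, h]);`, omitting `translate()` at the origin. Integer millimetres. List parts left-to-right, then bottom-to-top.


cube([250, 850, 150]);
translate([250, 0, 0]) cube([250, 850, 300]);
translate([500, 0, 0]) cube([250, 850, 450]);
translate([750, 0, 0]) cube([250, 850, 600]);
translate([1000, 0, 0]) cube([250, 850, 750]);
translate([1250, 0, 0]) cube([250, 850, 900]);
translate([1500, 0, 0]) cube([250, 850, 1050]);


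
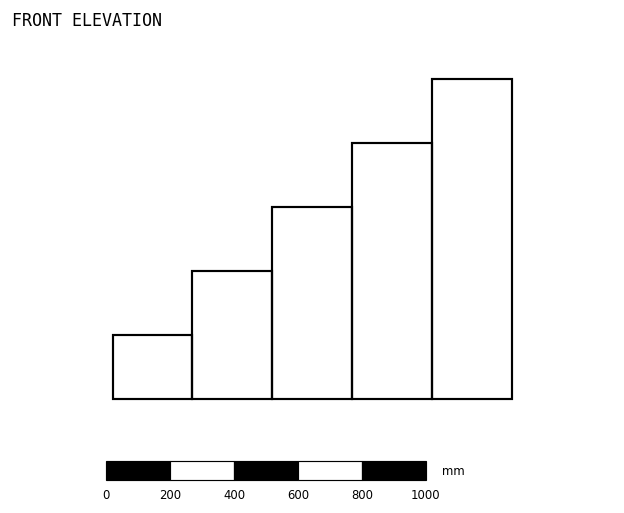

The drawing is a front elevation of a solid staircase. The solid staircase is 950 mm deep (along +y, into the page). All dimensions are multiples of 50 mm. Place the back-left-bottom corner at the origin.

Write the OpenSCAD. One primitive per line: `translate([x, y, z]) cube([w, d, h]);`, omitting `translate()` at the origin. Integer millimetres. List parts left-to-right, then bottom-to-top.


cube([250, 950, 200]);
translate([250, 0, 0]) cube([250, 950, 400]);
translate([500, 0, 0]) cube([250, 950, 600]);
translate([750, 0, 0]) cube([250, 950, 800]);
translate([1000, 0, 0]) cube([250, 950, 1000]);


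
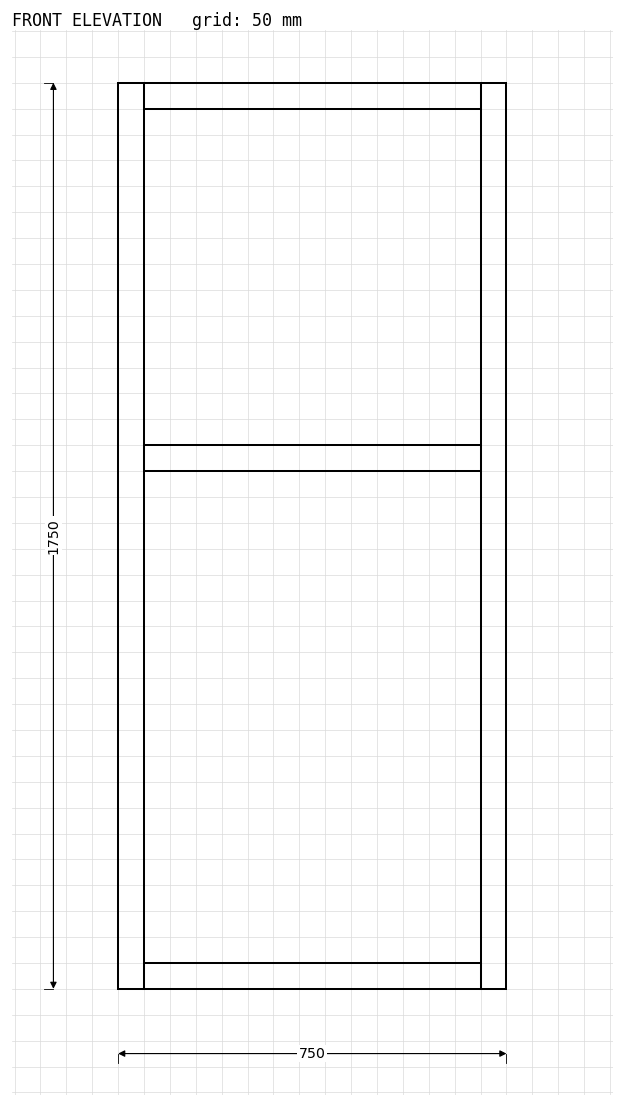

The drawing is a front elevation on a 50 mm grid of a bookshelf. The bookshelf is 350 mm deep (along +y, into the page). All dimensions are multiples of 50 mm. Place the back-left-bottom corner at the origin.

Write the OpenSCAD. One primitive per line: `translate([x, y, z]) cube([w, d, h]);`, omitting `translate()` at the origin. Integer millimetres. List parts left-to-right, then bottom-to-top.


cube([50, 350, 1750]);
translate([50, 0, 0]) cube([650, 350, 50]);
translate([50, 0, 1000]) cube([650, 350, 50]);
translate([50, 0, 1700]) cube([650, 350, 50]);
translate([700, 0, 0]) cube([50, 350, 1750]);
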